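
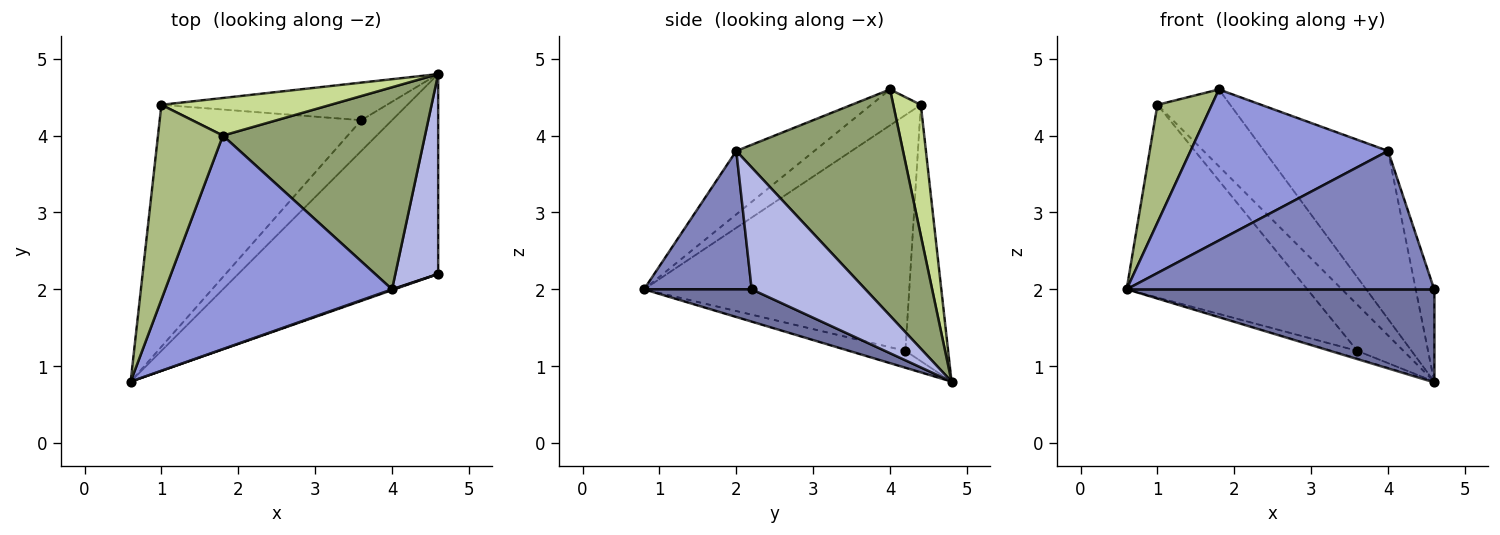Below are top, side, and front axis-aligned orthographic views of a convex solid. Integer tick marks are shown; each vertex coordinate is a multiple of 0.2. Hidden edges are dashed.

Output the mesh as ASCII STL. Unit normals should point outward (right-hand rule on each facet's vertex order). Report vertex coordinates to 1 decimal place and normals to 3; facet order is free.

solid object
 facet normal 0.145 -0.415 -0.898
  outer loop
   vertex 4.6 4.8 0.8
   vertex 4.6 2.2 2.0
   vertex 0.6 0.8 2.0
  endloop
 endfacet
 facet normal 0.330 -0.944 0.005
  outer loop
   vertex 4.0 2.0 3.8
   vertex 0.6 0.8 2.0
   vertex 4.6 2.2 2.0
  endloop
 endfacet
 facet normal -0.223 -0.563 0.796
  outer loop
   vertex 4.0 2.0 3.8
   vertex 1.8 4.0 4.6
   vertex 0.6 0.8 2.0
  endloop
 endfacet
 facet normal 0.933 0.151 0.328
  outer loop
   vertex 4.0 2.0 3.8
   vertex 4.6 2.2 2.0
   vertex 4.6 4.8 0.8
  endloop
 endfacet
 facet normal 0.652 0.485 0.583
  outer loop
   vertex 4.0 2.0 3.8
   vertex 4.6 4.8 0.8
   vertex 1.8 4.0 4.6
  endloop
 endfacet
 facet normal -0.427 -0.468 0.773
  outer loop
   vertex 1.0 4.4 4.4
   vertex 0.6 0.8 2.0
   vertex 1.8 4.0 4.6
  endloop
 endfacet
 facet normal 0.321 0.851 0.416
  outer loop
   vertex 1.0 4.4 4.4
   vertex 1.8 4.0 4.6
   vertex 4.6 4.8 0.8
  endloop
 endfacet
 facet normal -0.471 0.214 -0.856
  outer loop
   vertex 3.6 4.2 1.2
   vertex 4.6 4.8 0.8
   vertex 0.6 0.8 2.0
  endloop
 endfacet
 facet normal -0.675 0.460 -0.577
  outer loop
   vertex 3.6 4.2 1.2
   vertex 0.6 0.8 2.0
   vertex 1.0 4.4 4.4
  endloop
 endfacet
 facet normal -0.583 0.630 -0.513
  outer loop
   vertex 3.6 4.2 1.2
   vertex 1.0 4.4 4.4
   vertex 4.6 4.8 0.8
  endloop
 endfacet
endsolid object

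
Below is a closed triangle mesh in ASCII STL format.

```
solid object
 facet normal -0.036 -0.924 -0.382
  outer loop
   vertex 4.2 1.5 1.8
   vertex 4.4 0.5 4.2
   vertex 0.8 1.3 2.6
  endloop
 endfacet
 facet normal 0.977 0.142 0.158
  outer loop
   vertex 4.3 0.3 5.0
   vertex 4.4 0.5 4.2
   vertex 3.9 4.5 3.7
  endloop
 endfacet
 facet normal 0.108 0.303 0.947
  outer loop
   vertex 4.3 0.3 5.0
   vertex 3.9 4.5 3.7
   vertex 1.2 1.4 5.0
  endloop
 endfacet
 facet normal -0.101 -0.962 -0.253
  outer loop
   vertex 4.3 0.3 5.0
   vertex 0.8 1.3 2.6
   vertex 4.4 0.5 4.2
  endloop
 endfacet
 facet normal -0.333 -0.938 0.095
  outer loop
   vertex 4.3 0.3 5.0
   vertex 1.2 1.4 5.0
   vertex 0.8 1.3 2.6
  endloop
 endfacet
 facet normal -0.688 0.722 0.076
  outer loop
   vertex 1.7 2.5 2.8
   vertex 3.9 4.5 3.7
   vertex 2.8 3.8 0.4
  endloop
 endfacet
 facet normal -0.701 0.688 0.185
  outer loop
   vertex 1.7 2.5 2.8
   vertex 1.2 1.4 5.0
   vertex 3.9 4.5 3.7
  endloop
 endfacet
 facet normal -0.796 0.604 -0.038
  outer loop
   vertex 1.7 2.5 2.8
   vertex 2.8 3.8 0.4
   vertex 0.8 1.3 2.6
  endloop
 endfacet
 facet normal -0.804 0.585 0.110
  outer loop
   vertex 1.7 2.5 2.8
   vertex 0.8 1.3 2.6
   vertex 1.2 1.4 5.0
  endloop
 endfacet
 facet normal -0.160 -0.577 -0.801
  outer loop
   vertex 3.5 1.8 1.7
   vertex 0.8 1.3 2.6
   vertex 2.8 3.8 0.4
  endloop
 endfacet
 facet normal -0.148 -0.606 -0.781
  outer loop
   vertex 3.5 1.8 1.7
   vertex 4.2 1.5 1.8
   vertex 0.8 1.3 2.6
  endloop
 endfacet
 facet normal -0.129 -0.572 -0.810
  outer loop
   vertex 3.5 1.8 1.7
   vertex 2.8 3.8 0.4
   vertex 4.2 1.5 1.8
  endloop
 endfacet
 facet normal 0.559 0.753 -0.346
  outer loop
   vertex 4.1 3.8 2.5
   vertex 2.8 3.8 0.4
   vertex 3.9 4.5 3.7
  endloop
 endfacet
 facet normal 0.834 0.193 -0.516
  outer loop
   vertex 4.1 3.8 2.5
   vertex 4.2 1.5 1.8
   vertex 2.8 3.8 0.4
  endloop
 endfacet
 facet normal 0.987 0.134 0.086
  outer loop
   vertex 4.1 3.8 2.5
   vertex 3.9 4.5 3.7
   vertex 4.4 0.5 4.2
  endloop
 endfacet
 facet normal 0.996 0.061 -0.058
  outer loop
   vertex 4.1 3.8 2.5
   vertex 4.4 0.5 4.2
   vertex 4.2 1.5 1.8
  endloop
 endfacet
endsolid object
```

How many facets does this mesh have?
16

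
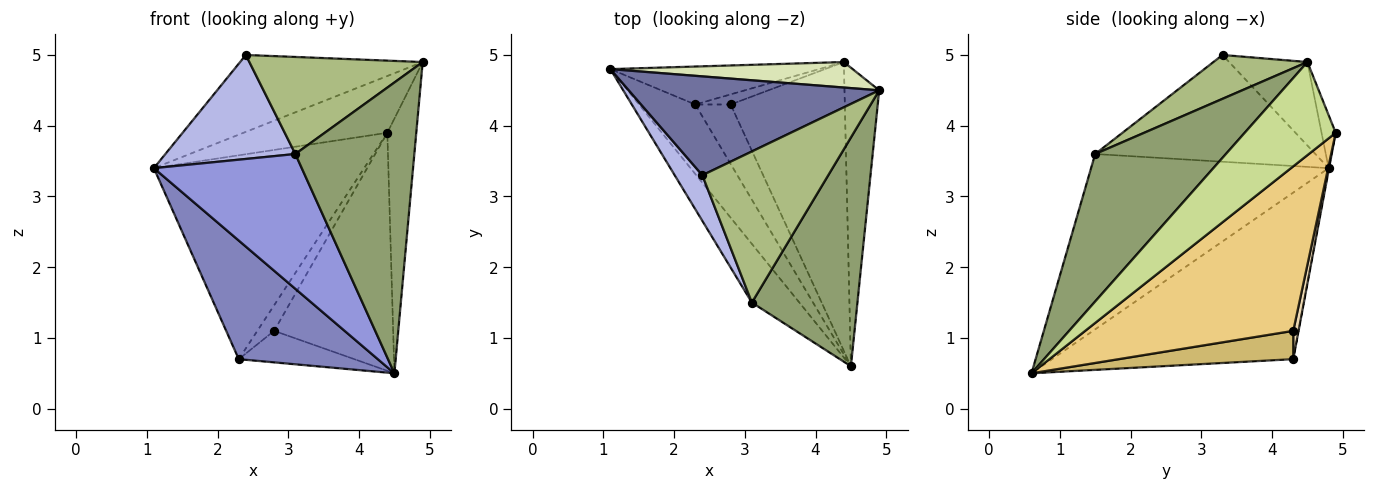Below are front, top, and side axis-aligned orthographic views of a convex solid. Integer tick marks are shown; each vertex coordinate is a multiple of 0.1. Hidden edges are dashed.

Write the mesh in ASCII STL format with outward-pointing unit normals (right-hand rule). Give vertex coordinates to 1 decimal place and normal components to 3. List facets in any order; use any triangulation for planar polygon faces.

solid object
 facet normal -0.254 0.594 0.763
  outer loop
   vertex 2.4 3.3 5.0
   vertex 4.9 4.5 4.9
   vertex 1.1 4.8 3.4
  endloop
 endfacet
 facet normal -0.832 -0.479 -0.281
  outer loop
   vertex 2.3 4.3 0.7
   vertex 4.5 0.6 0.5
   vertex 1.1 4.8 3.4
  endloop
 endfacet
 facet normal -0.827 -0.515 -0.224
  outer loop
   vertex 3.1 1.5 3.6
   vertex 1.1 4.8 3.4
   vertex 4.5 0.6 0.5
  endloop
 endfacet
 facet normal -0.840 -0.496 0.218
  outer loop
   vertex 3.1 1.5 3.6
   vertex 2.4 3.3 5.0
   vertex 1.1 4.8 3.4
  endloop
 endfacet
 facet normal 0.654 -0.595 0.468
  outer loop
   vertex 3.1 1.5 3.6
   vertex 4.5 0.6 0.5
   vertex 4.9 4.5 4.9
  endloop
 endfacet
 facet normal 0.281 -0.519 0.807
  outer loop
   vertex 3.1 1.5 3.6
   vertex 4.9 4.5 4.9
   vertex 2.4 3.3 5.0
  endloop
 endfacet
 facet normal 0.898 0.286 -0.335
  outer loop
   vertex 4.4 4.9 3.9
   vertex 4.9 4.5 4.9
   vertex 4.5 0.6 0.5
  endloop
 endfacet
 facet normal -0.089 0.909 0.408
  outer loop
   vertex 4.4 4.9 3.9
   vertex 1.1 4.8 3.4
   vertex 4.9 4.5 4.9
  endloop
 endfacet
 facet normal -0.002 0.983 -0.183
  outer loop
   vertex 4.4 4.9 3.9
   vertex 2.3 4.3 0.7
   vertex 1.1 4.8 3.4
  endloop
 endfacet
 facet normal 0.577 0.382 -0.722
  outer loop
   vertex 2.8 4.3 1.1
   vertex 4.5 0.6 0.5
   vertex 2.3 4.3 0.7
  endloop
 endfacet
 facet normal 0.744 0.425 -0.516
  outer loop
   vertex 2.8 4.3 1.1
   vertex 4.4 4.9 3.9
   vertex 4.5 0.6 0.5
  endloop
 endfacet
 facet normal 0.282 0.892 -0.352
  outer loop
   vertex 2.8 4.3 1.1
   vertex 2.3 4.3 0.7
   vertex 4.4 4.9 3.9
  endloop
 endfacet
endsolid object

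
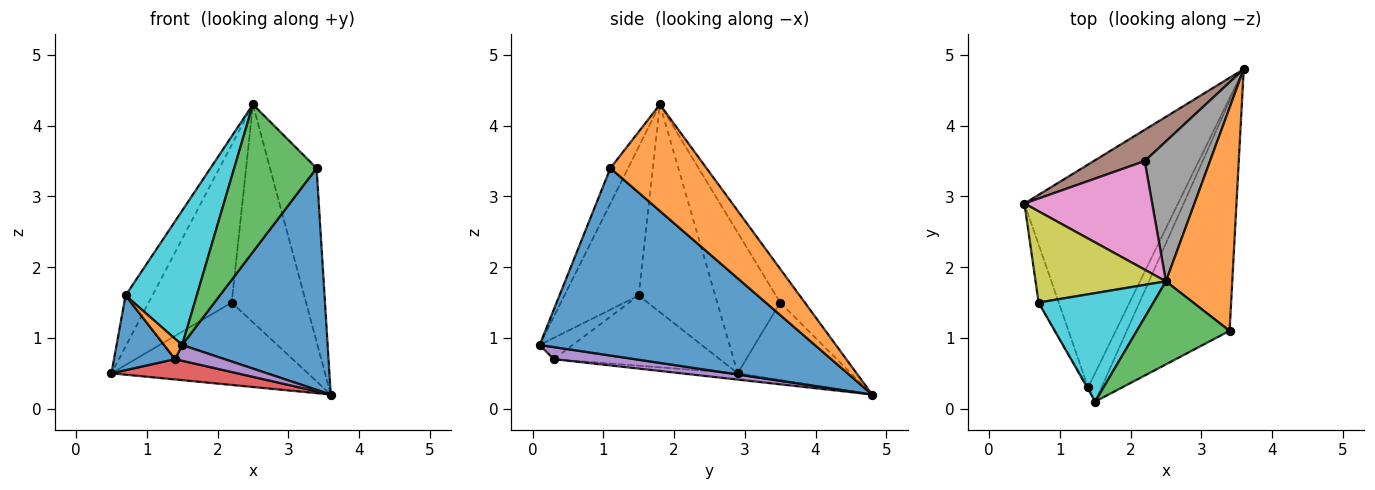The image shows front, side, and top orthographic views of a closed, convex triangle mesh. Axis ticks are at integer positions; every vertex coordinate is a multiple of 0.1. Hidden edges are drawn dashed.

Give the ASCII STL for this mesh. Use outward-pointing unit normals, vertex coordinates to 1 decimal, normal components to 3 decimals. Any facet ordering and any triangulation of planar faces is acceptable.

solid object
 facet normal 0.795 -0.420 -0.436
  outer loop
   vertex 3.4 1.1 3.4
   vertex 1.5 0.1 0.9
   vertex 3.6 4.8 0.2
  endloop
 endfacet
 facet normal 0.785 0.380 0.489
  outer loop
   vertex 3.4 1.1 3.4
   vertex 3.6 4.8 0.2
   vertex 2.5 1.8 4.3
  endloop
 endfacet
 facet normal -0.184 -0.856 0.482
  outer loop
   vertex 3.4 1.1 3.4
   vertex 2.5 1.8 4.3
   vertex 1.5 0.1 0.9
  endloop
 endfacet
 facet normal -0.041 -0.091 -0.995
  outer loop
   vertex 1.4 0.3 0.7
   vertex 0.5 2.9 0.5
   vertex 3.6 4.8 0.2
  endloop
 endfacet
 facet normal 0.619 -0.379 -0.688
  outer loop
   vertex 1.4 0.3 0.7
   vertex 3.6 4.8 0.2
   vertex 1.5 0.1 0.9
  endloop
 endfacet
 facet normal -0.474 0.823 0.312
  outer loop
   vertex 2.2 3.5 1.5
   vertex 3.6 4.8 0.2
   vertex 0.5 2.9 0.5
  endloop
 endfacet
 facet normal -0.530 0.699 0.481
  outer loop
   vertex 2.2 3.5 1.5
   vertex 0.5 2.9 0.5
   vertex 2.5 1.8 4.3
  endloop
 endfacet
 facet normal -0.269 0.810 0.521
  outer loop
   vertex 2.2 3.5 1.5
   vertex 2.5 1.8 4.3
   vertex 3.6 4.8 0.2
  endloop
 endfacet
 facet normal -0.812 0.284 0.510
  outer loop
   vertex 0.7 1.5 1.6
   vertex 2.5 1.8 4.3
   vertex 0.5 2.9 0.5
  endloop
 endfacet
 facet normal -0.631 -0.604 0.487
  outer loop
   vertex 0.7 1.5 1.6
   vertex 1.5 0.1 0.9
   vertex 2.5 1.8 4.3
  endloop
 endfacet
 facet normal -0.906 -0.334 -0.260
  outer loop
   vertex 0.7 1.5 1.6
   vertex 0.5 2.9 0.5
   vertex 1.4 0.3 0.7
  endloop
 endfacet
 facet normal -0.876 -0.480 -0.042
  outer loop
   vertex 0.7 1.5 1.6
   vertex 1.4 0.3 0.7
   vertex 1.5 0.1 0.9
  endloop
 endfacet
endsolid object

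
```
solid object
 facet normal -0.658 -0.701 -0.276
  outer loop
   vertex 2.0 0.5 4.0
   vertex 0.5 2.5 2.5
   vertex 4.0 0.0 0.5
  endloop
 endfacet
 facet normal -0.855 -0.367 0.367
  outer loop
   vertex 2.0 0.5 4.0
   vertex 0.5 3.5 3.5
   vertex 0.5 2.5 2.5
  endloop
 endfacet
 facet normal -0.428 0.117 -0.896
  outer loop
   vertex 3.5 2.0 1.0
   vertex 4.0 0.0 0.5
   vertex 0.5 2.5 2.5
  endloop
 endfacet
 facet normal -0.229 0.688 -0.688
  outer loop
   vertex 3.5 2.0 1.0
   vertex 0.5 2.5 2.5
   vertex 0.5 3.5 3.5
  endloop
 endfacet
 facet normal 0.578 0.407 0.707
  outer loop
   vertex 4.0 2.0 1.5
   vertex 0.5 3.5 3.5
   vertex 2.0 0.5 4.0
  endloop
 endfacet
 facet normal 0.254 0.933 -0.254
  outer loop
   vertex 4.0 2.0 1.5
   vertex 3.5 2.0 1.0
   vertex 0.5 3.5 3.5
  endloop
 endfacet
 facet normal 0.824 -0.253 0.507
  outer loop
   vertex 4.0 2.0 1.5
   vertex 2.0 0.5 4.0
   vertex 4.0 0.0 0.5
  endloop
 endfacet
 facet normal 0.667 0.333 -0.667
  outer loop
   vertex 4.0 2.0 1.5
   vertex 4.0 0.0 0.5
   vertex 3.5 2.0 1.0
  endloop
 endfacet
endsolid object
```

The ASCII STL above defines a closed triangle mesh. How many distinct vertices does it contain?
6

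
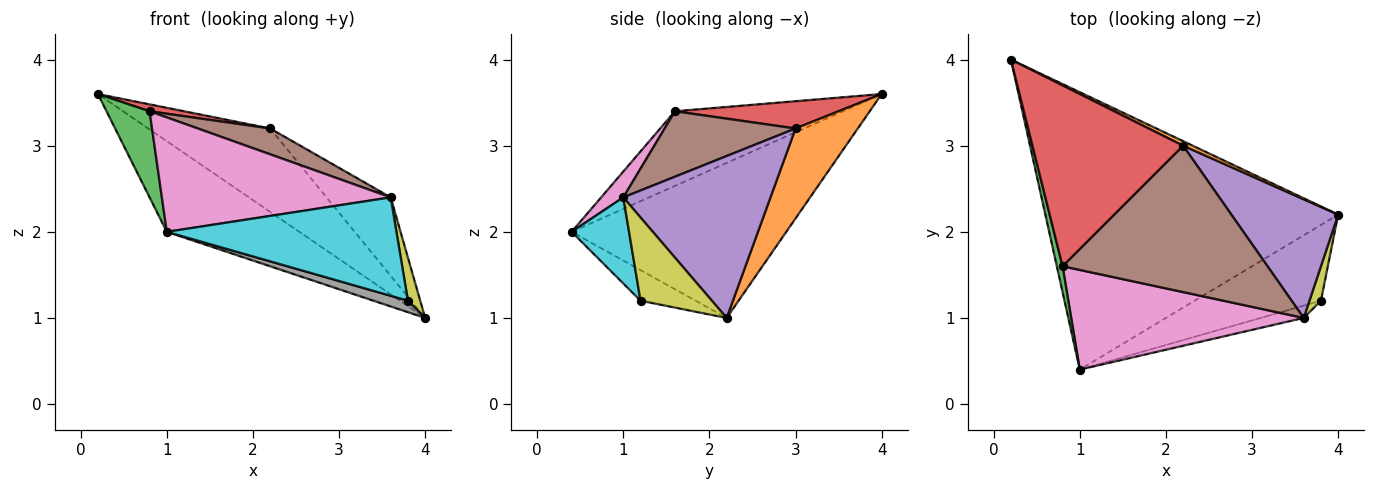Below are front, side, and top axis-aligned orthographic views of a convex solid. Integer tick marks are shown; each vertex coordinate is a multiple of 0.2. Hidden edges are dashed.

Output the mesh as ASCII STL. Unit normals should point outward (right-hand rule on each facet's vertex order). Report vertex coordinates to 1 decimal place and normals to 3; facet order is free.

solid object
 facet normal -0.450 0.277 -0.849
  outer loop
   vertex 1.0 0.4 2.0
   vertex 0.2 4.0 3.6
   vertex 4.0 2.2 1.0
  endloop
 endfacet
 facet normal 0.454 0.889 0.048
  outer loop
   vertex 2.2 3.0 3.2
   vertex 4.0 2.2 1.0
   vertex 0.2 4.0 3.6
  endloop
 endfacet
 facet normal -0.966 -0.248 0.074
  outer loop
   vertex 0.8 1.6 3.4
   vertex 0.2 4.0 3.6
   vertex 1.0 0.4 2.0
  endloop
 endfacet
 facet normal 0.178 -0.037 0.983
  outer loop
   vertex 0.8 1.6 3.4
   vertex 2.2 3.0 3.2
   vertex 0.2 4.0 3.6
  endloop
 endfacet
 facet normal 0.784 0.342 0.517
  outer loop
   vertex 3.6 1.0 2.4
   vertex 4.0 2.2 1.0
   vertex 2.2 3.0 3.2
  endloop
 endfacet
 facet normal 0.300 -0.166 0.939
  outer loop
   vertex 3.6 1.0 2.4
   vertex 2.2 3.0 3.2
   vertex 0.8 1.6 3.4
  endloop
 endfacet
 facet normal 0.073 -0.752 0.655
  outer loop
   vertex 3.6 1.0 2.4
   vertex 0.8 1.6 3.4
   vertex 1.0 0.4 2.0
  endloop
 endfacet
 facet normal -0.233 -0.146 -0.961
  outer loop
   vertex 3.8 1.2 1.2
   vertex 1.0 0.4 2.0
   vertex 4.0 2.2 1.0
  endloop
 endfacet
 facet normal 0.976 -0.168 0.135
  outer loop
   vertex 3.8 1.2 1.2
   vertex 4.0 2.2 1.0
   vertex 3.6 1.0 2.4
  endloop
 endfacet
 facet normal 0.241 -0.963 -0.120
  outer loop
   vertex 3.8 1.2 1.2
   vertex 3.6 1.0 2.4
   vertex 1.0 0.4 2.0
  endloop
 endfacet
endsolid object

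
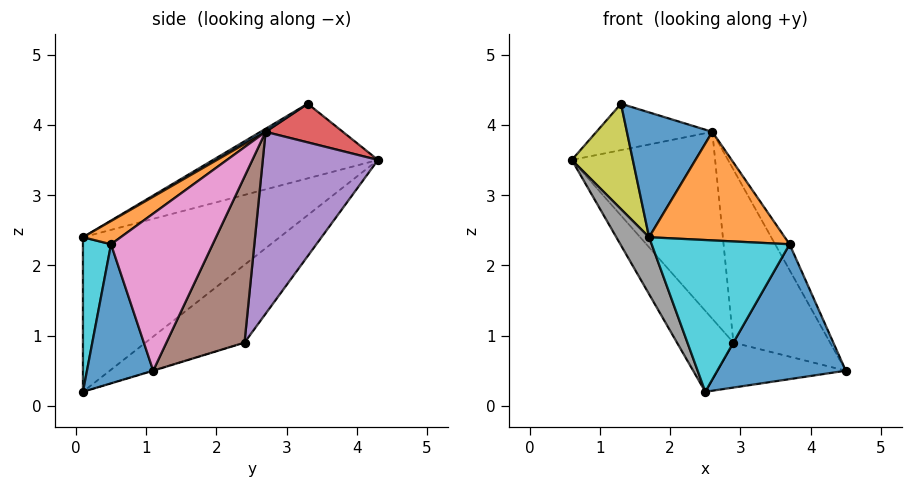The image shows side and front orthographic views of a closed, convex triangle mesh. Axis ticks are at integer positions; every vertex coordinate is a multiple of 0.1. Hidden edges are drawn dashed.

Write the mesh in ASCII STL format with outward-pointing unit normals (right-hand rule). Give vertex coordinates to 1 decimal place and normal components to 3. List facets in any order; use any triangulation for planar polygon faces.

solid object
 facet normal 0.456 -0.885 -0.092
  outer loop
   vertex 3.7 0.5 2.3
   vertex 2.5 0.1 0.2
   vertex 4.5 1.1 0.5
  endloop
 endfacet
 facet normal -0.576 0.328 -0.749
  outer loop
   vertex 2.9 2.4 0.9
   vertex 2.5 0.1 0.2
   vertex 0.6 4.3 3.5
  endloop
 endfacet
 facet normal -0.002 0.292 -0.957
  outer loop
   vertex 2.9 2.4 0.9
   vertex 4.5 1.1 0.5
   vertex 2.5 0.1 0.2
  endloop
 endfacet
 facet normal 0.485 0.728 0.485
  outer loop
   vertex 2.6 2.7 3.9
   vertex 0.6 4.3 3.5
   vertex 1.3 3.3 4.3
  endloop
 endfacet
 facet normal 0.626 0.779 -0.015
  outer loop
   vertex 2.6 2.7 3.9
   vertex 2.9 2.4 0.9
   vertex 0.6 4.3 3.5
  endloop
 endfacet
 facet normal 0.628 0.778 -0.015
  outer loop
   vertex 2.6 2.7 3.9
   vertex 4.5 1.1 0.5
   vertex 2.9 2.4 0.9
  endloop
 endfacet
 facet normal 0.890 0.127 0.438
  outer loop
   vertex 2.6 2.7 3.9
   vertex 3.7 0.5 2.3
   vertex 4.5 1.1 0.5
  endloop
 endfacet
 facet normal -0.928 -0.155 -0.338
  outer loop
   vertex 1.7 0.1 2.4
   vertex 0.6 4.3 3.5
   vertex 2.5 0.1 0.2
  endloop
 endfacet
 facet normal -0.875 -0.324 0.361
  outer loop
   vertex 1.7 0.1 2.4
   vertex 1.3 3.3 4.3
   vertex 0.6 4.3 3.5
  endloop
 endfacet
 facet normal 0.199 -0.977 0.072
  outer loop
   vertex 1.7 0.1 2.4
   vertex 2.5 0.1 0.2
   vertex 3.7 0.5 2.3
  endloop
 endfacet
 facet normal 0.031 -0.507 0.861
  outer loop
   vertex 1.7 0.1 2.4
   vertex 2.6 2.7 3.9
   vertex 1.3 3.3 4.3
  endloop
 endfacet
 facet normal 0.148 -0.532 0.834
  outer loop
   vertex 1.7 0.1 2.4
   vertex 3.7 0.5 2.3
   vertex 2.6 2.7 3.9
  endloop
 endfacet
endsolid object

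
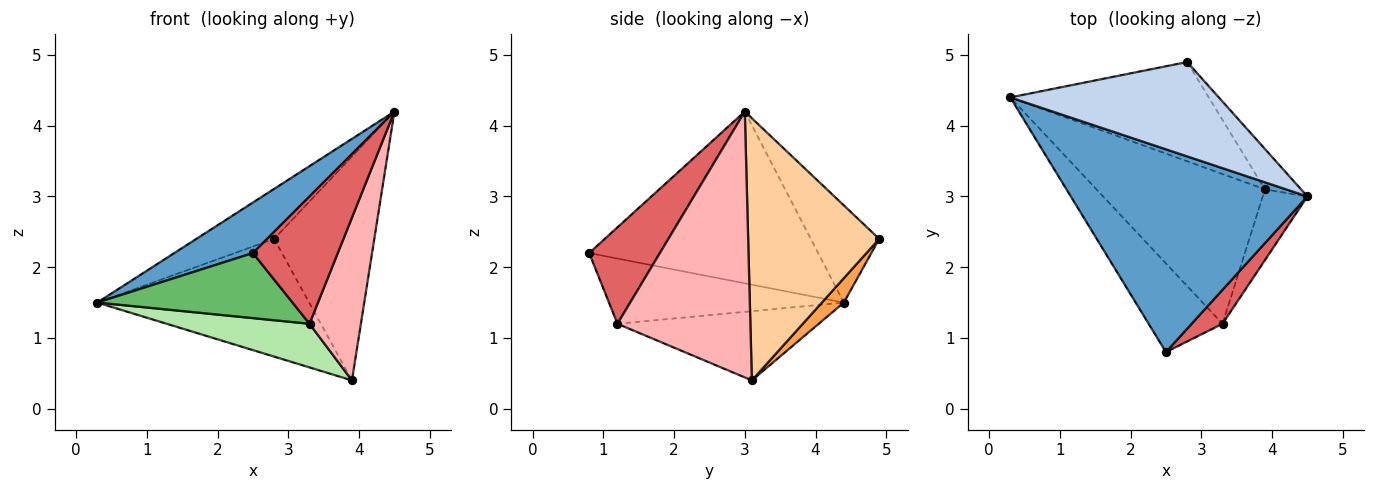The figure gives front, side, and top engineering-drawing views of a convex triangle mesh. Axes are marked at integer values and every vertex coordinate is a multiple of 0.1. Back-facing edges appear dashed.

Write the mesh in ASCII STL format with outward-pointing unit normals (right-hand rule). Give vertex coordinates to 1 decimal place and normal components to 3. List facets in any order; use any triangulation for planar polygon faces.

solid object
 facet normal -0.576 -0.198 0.793
  outer loop
   vertex 2.5 0.8 2.2
   vertex 4.5 3.0 4.2
   vertex 0.3 4.4 1.5
  endloop
 endfacet
 facet normal -0.381 0.433 0.817
  outer loop
   vertex 2.8 4.9 2.4
   vertex 0.3 4.4 1.5
   vertex 4.5 3.0 4.2
  endloop
 endfacet
 facet normal 0.079 0.762 -0.643
  outer loop
   vertex 2.8 4.9 2.4
   vertex 3.9 3.1 0.4
   vertex 0.3 4.4 1.5
  endloop
 endfacet
 facet normal 0.790 0.604 -0.109
  outer loop
   vertex 2.8 4.9 2.4
   vertex 4.5 3.0 4.2
   vertex 3.9 3.1 0.4
  endloop
 endfacet
 facet normal -0.580 -0.482 -0.657
  outer loop
   vertex 3.3 1.2 1.2
   vertex 2.5 0.8 2.2
   vertex 0.3 4.4 1.5
  endloop
 endfacet
 facet normal -0.367 -0.260 -0.893
  outer loop
   vertex 3.3 1.2 1.2
   vertex 0.3 4.4 1.5
   vertex 3.9 3.1 0.4
  endloop
 endfacet
 facet normal 0.627 -0.753 0.201
  outer loop
   vertex 3.3 1.2 1.2
   vertex 4.5 3.0 4.2
   vertex 2.5 0.8 2.2
  endloop
 endfacet
 facet normal 0.921 -0.356 -0.155
  outer loop
   vertex 3.3 1.2 1.2
   vertex 3.9 3.1 0.4
   vertex 4.5 3.0 4.2
  endloop
 endfacet
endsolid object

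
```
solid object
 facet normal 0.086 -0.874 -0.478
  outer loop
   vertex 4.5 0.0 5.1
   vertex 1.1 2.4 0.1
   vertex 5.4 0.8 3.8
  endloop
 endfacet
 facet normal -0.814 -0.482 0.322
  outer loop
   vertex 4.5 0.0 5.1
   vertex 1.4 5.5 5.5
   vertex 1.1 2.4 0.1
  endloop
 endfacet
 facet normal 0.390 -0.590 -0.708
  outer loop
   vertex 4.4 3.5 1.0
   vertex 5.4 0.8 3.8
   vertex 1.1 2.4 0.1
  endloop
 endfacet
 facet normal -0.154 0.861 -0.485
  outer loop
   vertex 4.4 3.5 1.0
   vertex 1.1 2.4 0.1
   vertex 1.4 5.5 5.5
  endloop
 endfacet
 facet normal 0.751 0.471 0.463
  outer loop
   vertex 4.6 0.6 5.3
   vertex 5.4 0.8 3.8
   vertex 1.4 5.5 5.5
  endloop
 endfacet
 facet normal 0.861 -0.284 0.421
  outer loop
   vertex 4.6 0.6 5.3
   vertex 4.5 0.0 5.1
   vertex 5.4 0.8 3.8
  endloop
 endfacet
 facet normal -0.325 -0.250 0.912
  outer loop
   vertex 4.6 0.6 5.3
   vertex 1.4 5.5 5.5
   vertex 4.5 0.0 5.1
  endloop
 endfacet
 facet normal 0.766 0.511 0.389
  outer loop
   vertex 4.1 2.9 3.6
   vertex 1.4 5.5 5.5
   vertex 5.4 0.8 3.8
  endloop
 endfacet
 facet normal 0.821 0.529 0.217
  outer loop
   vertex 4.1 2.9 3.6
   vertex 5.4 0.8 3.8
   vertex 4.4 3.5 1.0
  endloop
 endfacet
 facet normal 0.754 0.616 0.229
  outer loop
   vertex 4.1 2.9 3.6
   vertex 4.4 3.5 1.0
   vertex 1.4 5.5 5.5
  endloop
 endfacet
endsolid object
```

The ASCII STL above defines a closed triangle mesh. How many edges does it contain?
15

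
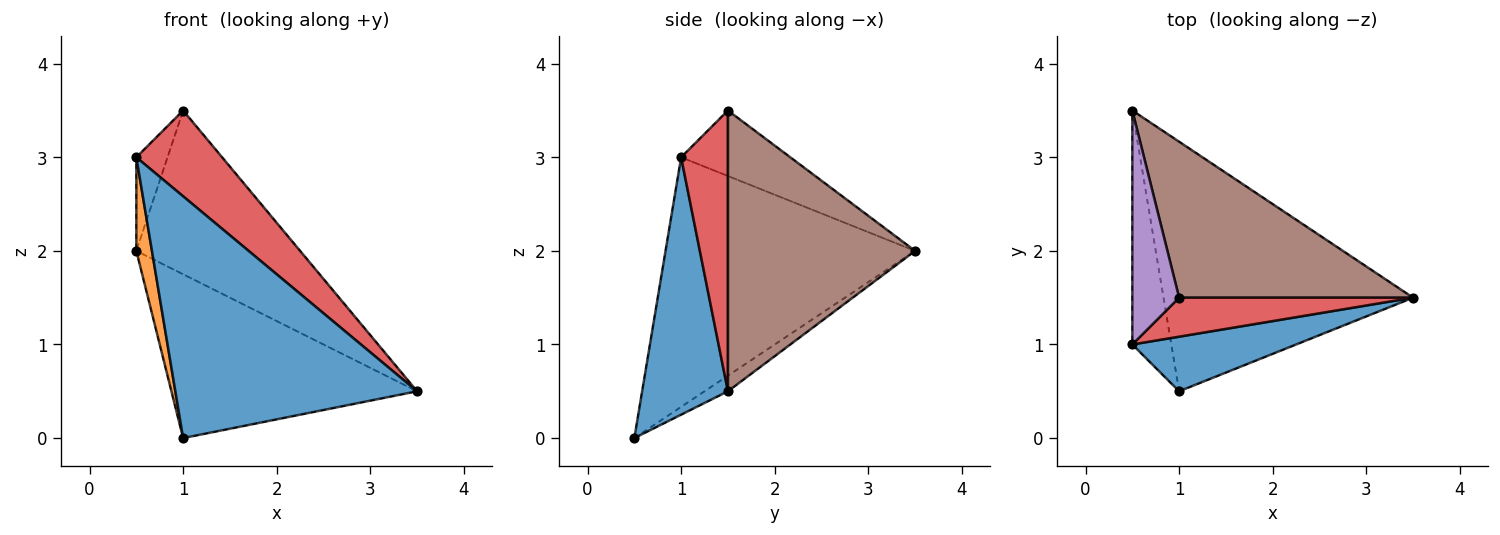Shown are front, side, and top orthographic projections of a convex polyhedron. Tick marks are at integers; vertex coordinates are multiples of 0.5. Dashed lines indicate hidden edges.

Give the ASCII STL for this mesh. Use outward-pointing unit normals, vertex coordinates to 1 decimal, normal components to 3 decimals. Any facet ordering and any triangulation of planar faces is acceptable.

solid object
 facet normal 0.327 -0.922 0.208
  outer loop
   vertex 1.0 0.5 0.0
   vertex 3.5 1.5 0.5
   vertex 0.5 1.0 3.0
  endloop
 endfacet
 facet normal -0.986 -0.062 -0.154
  outer loop
   vertex 1.0 0.5 0.0
   vertex 0.5 1.0 3.0
   vertex 0.5 3.5 2.0
  endloop
 endfacet
 facet normal -0.052 0.548 -0.835
  outer loop
   vertex 1.0 0.5 0.0
   vertex 0.5 3.5 2.0
   vertex 3.5 1.5 0.5
  endloop
 endfacet
 facet normal 0.445 -0.815 0.371
  outer loop
   vertex 1.0 1.5 3.5
   vertex 0.5 1.0 3.0
   vertex 3.5 1.5 0.5
  endloop
 endfacet
 facet normal -0.793 0.226 0.566
  outer loop
   vertex 1.0 1.5 3.5
   vertex 0.5 3.5 2.0
   vertex 0.5 1.0 3.0
  endloop
 endfacet
 facet normal 0.638 0.558 0.531
  outer loop
   vertex 1.0 1.5 3.5
   vertex 3.5 1.5 0.5
   vertex 0.5 3.5 2.0
  endloop
 endfacet
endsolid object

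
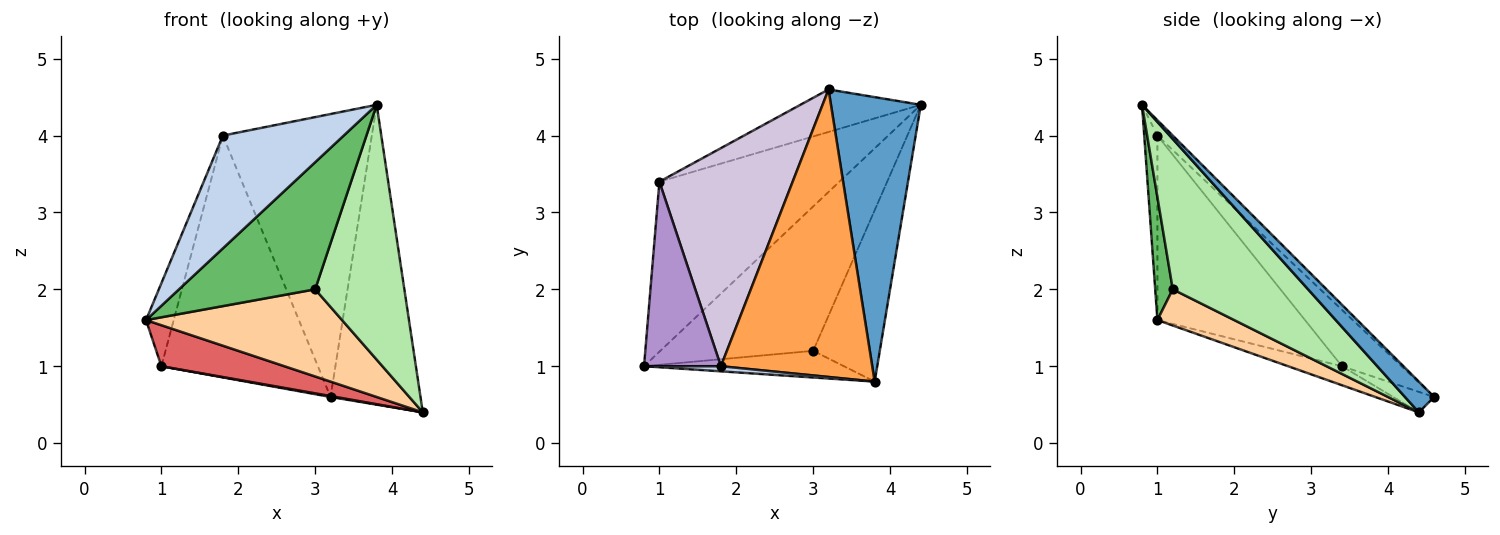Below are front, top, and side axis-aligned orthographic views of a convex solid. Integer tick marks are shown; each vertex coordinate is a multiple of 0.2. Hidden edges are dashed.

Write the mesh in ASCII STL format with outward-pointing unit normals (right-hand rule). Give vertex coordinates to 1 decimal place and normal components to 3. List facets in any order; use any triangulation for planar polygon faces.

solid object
 facet normal 0.229 0.706 0.670
  outer loop
   vertex 3.2 4.6 0.6
   vertex 3.8 0.8 4.4
   vertex 4.4 4.4 0.4
  endloop
 endfacet
 facet normal -0.108 -0.993 0.045
  outer loop
   vertex 1.8 1.0 4.0
   vertex 0.8 1.0 1.6
   vertex 3.8 0.8 4.4
  endloop
 endfacet
 facet normal -0.072 0.700 0.711
  outer loop
   vertex 1.8 1.0 4.0
   vertex 3.8 0.8 4.4
   vertex 3.2 4.6 0.6
  endloop
 endfacet
 facet normal 0.199 -0.506 -0.839
  outer loop
   vertex 3.0 1.2 2.0
   vertex 0.8 1.0 1.6
   vertex 4.4 4.4 0.4
  endloop
 endfacet
 facet normal 0.125 -0.971 -0.204
  outer loop
   vertex 3.0 1.2 2.0
   vertex 3.8 0.8 4.4
   vertex 0.8 1.0 1.6
  endloop
 endfacet
 facet normal 0.783 -0.516 -0.347
  outer loop
   vertex 3.0 1.2 2.0
   vertex 4.4 4.4 0.4
   vertex 3.8 0.8 4.4
  endloop
 endfacet
 facet normal -0.102 -0.233 -0.967
  outer loop
   vertex 1.0 3.4 1.0
   vertex 4.4 4.4 0.4
   vertex 0.8 1.0 1.6
  endloop
 endfacet
 facet normal -0.168 -0.021 -0.986
  outer loop
   vertex 1.0 3.4 1.0
   vertex 3.2 4.6 0.6
   vertex 4.4 4.4 0.4
  endloop
 endfacet
 facet normal -0.910 0.171 0.379
  outer loop
   vertex 1.0 3.4 1.0
   vertex 0.8 1.0 1.6
   vertex 1.8 1.0 4.0
  endloop
 endfacet
 facet normal -0.273 0.715 0.644
  outer loop
   vertex 1.0 3.4 1.0
   vertex 1.8 1.0 4.0
   vertex 3.2 4.6 0.6
  endloop
 endfacet
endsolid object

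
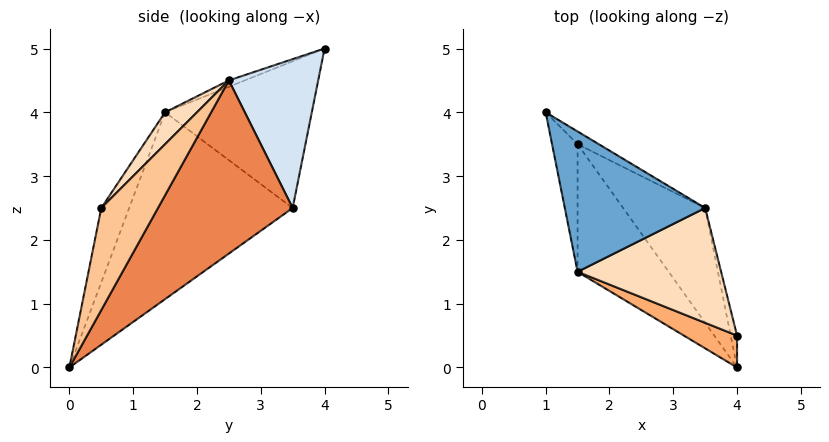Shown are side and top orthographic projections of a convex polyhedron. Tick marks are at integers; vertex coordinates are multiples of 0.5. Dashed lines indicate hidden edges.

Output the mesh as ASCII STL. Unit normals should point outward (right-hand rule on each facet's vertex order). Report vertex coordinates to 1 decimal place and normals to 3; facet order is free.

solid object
 facet normal -0.042 -0.378 0.925
  outer loop
   vertex 3.5 2.5 4.5
   vertex 1.0 4.0 5.0
   vertex 1.5 1.5 4.0
  endloop
 endfacet
 facet normal -0.977 -0.127 -0.170
  outer loop
   vertex 1.5 3.5 2.5
   vertex 1.5 1.5 4.0
   vertex 1.0 4.0 5.0
  endloop
 endfacet
 facet normal -0.854 -0.312 -0.416
  outer loop
   vertex 1.5 3.5 2.5
   vertex 4.0 0.0 0.0
   vertex 1.5 1.5 4.0
  endloop
 endfacet
 facet normal 0.503 0.862 -0.072
  outer loop
   vertex 1.5 3.5 2.5
   vertex 1.0 4.0 5.0
   vertex 3.5 2.5 4.5
  endloop
 endfacet
 facet normal 0.655 0.689 -0.310
  outer loop
   vertex 1.5 3.5 2.5
   vertex 3.5 2.5 4.5
   vertex 4.0 0.0 0.0
  endloop
 endfacet
 facet normal -0.265 -0.946 0.189
  outer loop
   vertex 4.0 0.5 2.5
   vertex 1.5 1.5 4.0
   vertex 4.0 0.0 0.0
  endloop
 endfacet
 facet normal 0.953 0.298 -0.060
  outer loop
   vertex 4.0 0.5 2.5
   vertex 4.0 0.0 0.0
   vertex 3.5 2.5 4.5
  endloop
 endfacet
 facet normal 0.159 -0.678 0.718
  outer loop
   vertex 4.0 0.5 2.5
   vertex 3.5 2.5 4.5
   vertex 1.5 1.5 4.0
  endloop
 endfacet
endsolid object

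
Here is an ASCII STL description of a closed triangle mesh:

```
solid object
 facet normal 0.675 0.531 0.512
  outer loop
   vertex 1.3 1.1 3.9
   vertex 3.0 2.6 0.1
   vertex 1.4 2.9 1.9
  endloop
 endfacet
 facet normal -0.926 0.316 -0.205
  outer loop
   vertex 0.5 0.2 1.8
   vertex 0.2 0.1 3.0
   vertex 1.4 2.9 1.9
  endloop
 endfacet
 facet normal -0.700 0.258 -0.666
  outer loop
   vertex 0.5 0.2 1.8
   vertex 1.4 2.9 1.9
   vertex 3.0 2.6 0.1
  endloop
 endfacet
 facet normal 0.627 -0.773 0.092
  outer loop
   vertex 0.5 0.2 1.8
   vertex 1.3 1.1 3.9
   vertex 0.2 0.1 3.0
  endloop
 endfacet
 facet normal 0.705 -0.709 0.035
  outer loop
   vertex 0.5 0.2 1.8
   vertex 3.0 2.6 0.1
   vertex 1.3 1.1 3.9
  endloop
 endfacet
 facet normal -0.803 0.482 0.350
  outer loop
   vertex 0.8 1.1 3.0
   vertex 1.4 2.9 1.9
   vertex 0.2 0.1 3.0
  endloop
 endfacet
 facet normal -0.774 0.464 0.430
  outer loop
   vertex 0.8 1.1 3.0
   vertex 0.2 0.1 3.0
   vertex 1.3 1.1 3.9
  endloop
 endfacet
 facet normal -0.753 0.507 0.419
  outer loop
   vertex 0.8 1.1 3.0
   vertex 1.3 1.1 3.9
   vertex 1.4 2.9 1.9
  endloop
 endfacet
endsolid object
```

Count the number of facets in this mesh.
8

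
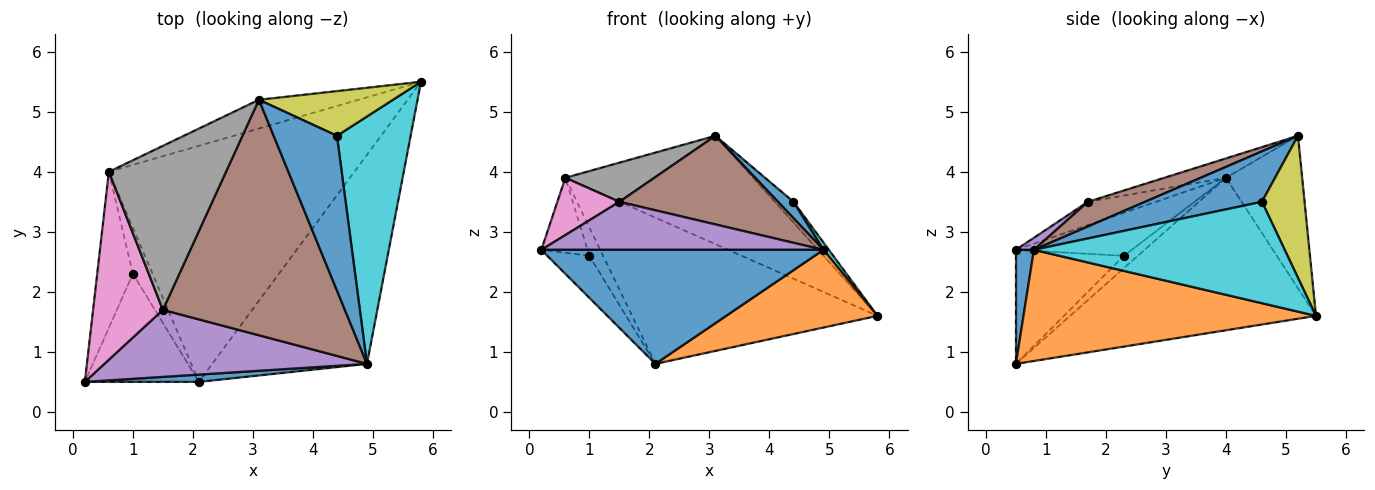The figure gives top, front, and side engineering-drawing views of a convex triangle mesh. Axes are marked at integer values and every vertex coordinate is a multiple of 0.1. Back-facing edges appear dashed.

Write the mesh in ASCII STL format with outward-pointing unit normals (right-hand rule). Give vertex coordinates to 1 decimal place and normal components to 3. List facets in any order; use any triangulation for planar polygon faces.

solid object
 facet normal 0.064 -0.996 0.064
  outer loop
   vertex 4.9 0.8 2.7
   vertex 0.2 0.5 2.7
   vertex 2.1 0.5 0.8
  endloop
 endfacet
 facet normal 0.559 -0.289 -0.778
  outer loop
   vertex 4.9 0.8 2.7
   vertex 2.1 0.5 0.8
   vertex 5.8 5.5 1.6
  endloop
 endfacet
 facet normal -0.365 0.900 -0.239
  outer loop
   vertex 0.6 4.0 3.9
   vertex 3.1 5.2 4.6
   vertex 5.8 5.5 1.6
  endloop
 endfacet
 facet normal -0.467 0.466 -0.752
  outer loop
   vertex 0.6 4.0 3.9
   vertex 5.8 5.5 1.6
   vertex 2.1 0.5 0.8
  endloop
 endfacet
 facet normal 0.037 -0.582 0.812
  outer loop
   vertex 1.5 1.7 3.5
   vertex 0.2 0.5 2.7
   vertex 4.9 0.8 2.7
  endloop
 endfacet
 facet normal 0.126 -0.349 0.928
  outer loop
   vertex 1.5 1.7 3.5
   vertex 4.9 0.8 2.7
   vertex 3.1 5.2 4.6
  endloop
 endfacet
 facet normal -0.304 -0.278 0.911
  outer loop
   vertex 1.5 1.7 3.5
   vertex 0.6 4.0 3.9
   vertex 0.2 0.5 2.7
  endloop
 endfacet
 facet normal -0.159 -0.229 0.960
  outer loop
   vertex 1.5 1.7 3.5
   vertex 3.1 5.2 4.6
   vertex 0.6 4.0 3.9
  endloop
 endfacet
 facet normal 0.693 0.303 0.654
  outer loop
   vertex 4.4 4.6 3.5
   vertex 5.8 5.5 1.6
   vertex 3.1 5.2 4.6
  endloop
 endfacet
 facet normal 0.809 -0.017 0.588
  outer loop
   vertex 4.4 4.6 3.5
   vertex 4.9 0.8 2.7
   vertex 5.8 5.5 1.6
  endloop
 endfacet
 facet normal 0.621 -0.082 0.779
  outer loop
   vertex 4.4 4.6 3.5
   vertex 3.1 5.2 4.6
   vertex 4.9 0.8 2.7
  endloop
 endfacet
 facet normal -0.682 0.265 -0.682
  outer loop
   vertex 1.0 2.3 2.6
   vertex 2.1 0.5 0.8
   vertex 0.2 0.5 2.7
  endloop
 endfacet
 facet normal -0.736 0.293 -0.610
  outer loop
   vertex 1.0 2.3 2.6
   vertex 0.2 0.5 2.7
   vertex 0.6 4.0 3.9
  endloop
 endfacet
 facet normal -0.470 0.464 -0.751
  outer loop
   vertex 1.0 2.3 2.6
   vertex 0.6 4.0 3.9
   vertex 2.1 0.5 0.8
  endloop
 endfacet
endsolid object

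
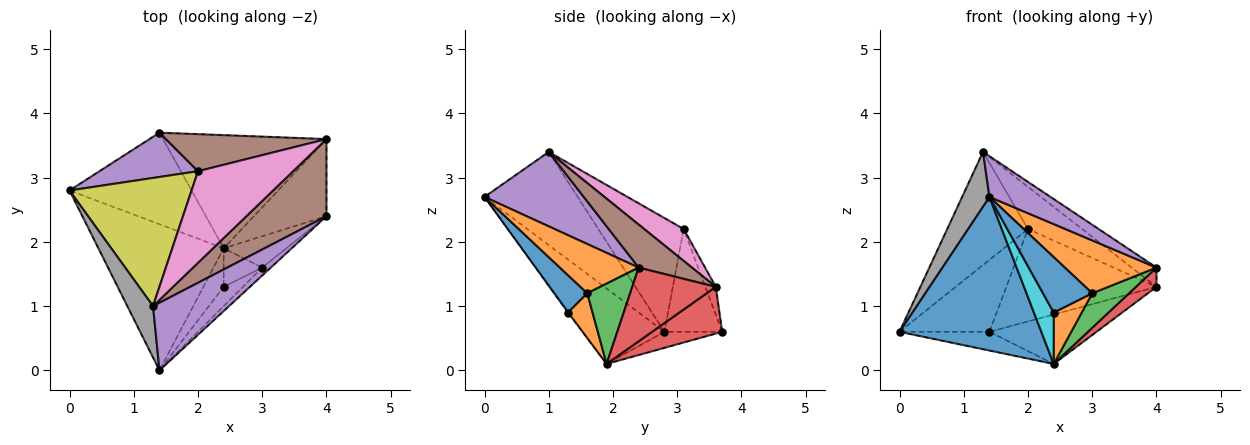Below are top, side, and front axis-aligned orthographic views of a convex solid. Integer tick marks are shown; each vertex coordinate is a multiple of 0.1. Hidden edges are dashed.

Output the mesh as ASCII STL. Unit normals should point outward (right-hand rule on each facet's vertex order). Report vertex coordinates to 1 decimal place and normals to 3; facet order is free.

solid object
 facet normal -0.384 -0.669 -0.637
  outer loop
   vertex 2.4 1.9 0.1
   vertex 1.4 0.0 2.7
   vertex 0.0 2.8 0.6
  endloop
 endfacet
 facet normal 0.648 -0.753 -0.113
  outer loop
   vertex 3.0 1.6 1.2
   vertex 4.0 2.4 1.6
   vertex 1.4 0.0 2.7
  endloop
 endfacet
 facet normal 0.653 -0.561 -0.509
  outer loop
   vertex 3.0 1.6 1.2
   vertex 2.4 1.9 0.1
   vertex 4.0 2.4 1.6
  endloop
 endfacet
 facet normal 0.702 -0.173 -0.691
  outer loop
   vertex 4.0 3.6 1.3
   vertex 4.0 2.4 1.6
   vertex 2.4 1.9 0.1
  endloop
 endfacet
 facet normal 0.643 -0.395 0.656
  outer loop
   vertex 1.3 1.0 3.4
   vertex 1.4 0.0 2.7
   vertex 4.0 2.4 1.6
  endloop
 endfacet
 facet normal 0.462 0.215 0.860
  outer loop
   vertex 1.3 1.0 3.4
   vertex 4.0 2.4 1.6
   vertex 4.0 3.6 1.3
  endloop
 endfacet
 facet normal 0.291 0.400 0.869
  outer loop
   vertex 1.3 1.0 3.4
   vertex 4.0 3.6 1.3
   vertex 2.0 3.1 2.2
  endloop
 endfacet
 facet normal -0.928 -0.272 0.256
  outer loop
   vertex 1.3 1.0 3.4
   vertex 0.0 2.8 0.6
   vertex 1.4 0.0 2.7
  endloop
 endfacet
 facet normal -0.573 0.542 0.615
  outer loop
   vertex 1.3 1.0 3.4
   vertex 2.0 3.1 2.2
   vertex 0.0 2.8 0.6
  endloop
 endfacet
 facet normal -0.040 -0.799 -0.600
  outer loop
   vertex 2.4 1.3 0.9
   vertex 1.4 0.0 2.7
   vertex 2.4 1.9 0.1
  endloop
 endfacet
 facet normal 0.537 -0.797 -0.277
  outer loop
   vertex 2.4 1.3 0.9
   vertex 3.0 1.6 1.2
   vertex 1.4 0.0 2.7
  endloop
 endfacet
 facet normal 0.573 -0.655 -0.492
  outer loop
   vertex 2.4 1.3 0.9
   vertex 2.4 1.9 0.1
   vertex 3.0 1.6 1.2
  endloop
 endfacet
 facet normal -0.128 0.199 -0.972
  outer loop
   vertex 1.4 3.7 0.6
   vertex 2.4 1.9 0.1
   vertex 0.0 2.8 0.6
  endloop
 endfacet
 facet normal 0.254 0.387 -0.886
  outer loop
   vertex 1.4 3.7 0.6
   vertex 4.0 3.6 1.3
   vertex 2.4 1.9 0.1
  endloop
 endfacet
 facet normal -0.480 0.747 0.460
  outer loop
   vertex 1.4 3.7 0.6
   vertex 0.0 2.8 0.6
   vertex 2.0 3.1 2.2
  endloop
 endfacet
 facet normal -0.064 0.926 0.371
  outer loop
   vertex 1.4 3.7 0.6
   vertex 2.0 3.1 2.2
   vertex 4.0 3.6 1.3
  endloop
 endfacet
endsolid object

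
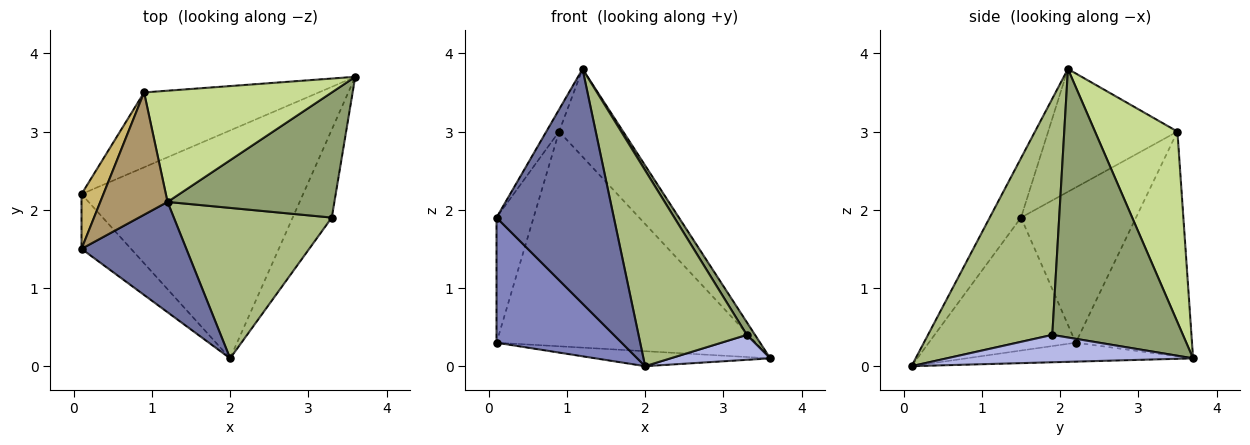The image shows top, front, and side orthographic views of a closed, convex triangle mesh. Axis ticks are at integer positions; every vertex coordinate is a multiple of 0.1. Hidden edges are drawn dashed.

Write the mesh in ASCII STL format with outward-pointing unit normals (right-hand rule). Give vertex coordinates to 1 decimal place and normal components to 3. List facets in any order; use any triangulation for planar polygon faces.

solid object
 facet normal -0.235 -0.880 0.414
  outer loop
   vertex 1.2 2.1 3.8
   vertex 0.1 1.5 1.9
   vertex 2.0 0.1 0.0
  endloop
 endfacet
 facet normal -0.732 -0.624 -0.273
  outer loop
   vertex 0.1 2.2 0.3
   vertex 2.0 0.1 0.0
   vertex 0.1 1.5 1.9
  endloop
 endfacet
 facet normal -0.085 0.065 -0.994
  outer loop
   vertex 0.1 2.2 0.3
   vertex 3.6 3.7 0.1
   vertex 2.0 0.1 0.0
  endloop
 endfacet
 facet normal 0.559 -0.226 -0.798
  outer loop
   vertex 3.3 1.9 0.4
   vertex 2.0 0.1 0.0
   vertex 3.6 3.7 0.1
  endloop
 endfacet
 facet normal 0.848 -0.054 0.527
  outer loop
   vertex 3.3 1.9 0.4
   vertex 3.6 3.7 0.1
   vertex 1.2 2.1 3.8
  endloop
 endfacet
 facet normal 0.673 -0.586 0.450
  outer loop
   vertex 3.3 1.9 0.4
   vertex 1.2 2.1 3.8
   vertex 2.0 0.1 0.0
  endloop
 endfacet
 facet normal 0.623 0.484 0.614
  outer loop
   vertex 0.9 3.5 3.0
   vertex 1.2 2.1 3.8
   vertex 3.6 3.7 0.1
  endloop
 endfacet
 facet normal -0.390 0.870 -0.303
  outer loop
   vertex 0.9 3.5 3.0
   vertex 3.6 3.7 0.1
   vertex 0.1 2.2 0.3
  endloop
 endfacet
 facet normal -0.874 0.086 0.479
  outer loop
   vertex 0.9 3.5 3.0
   vertex 0.1 1.5 1.9
   vertex 1.2 2.1 3.8
  endloop
 endfacet
 facet normal -0.943 0.304 0.133
  outer loop
   vertex 0.9 3.5 3.0
   vertex 0.1 2.2 0.3
   vertex 0.1 1.5 1.9
  endloop
 endfacet
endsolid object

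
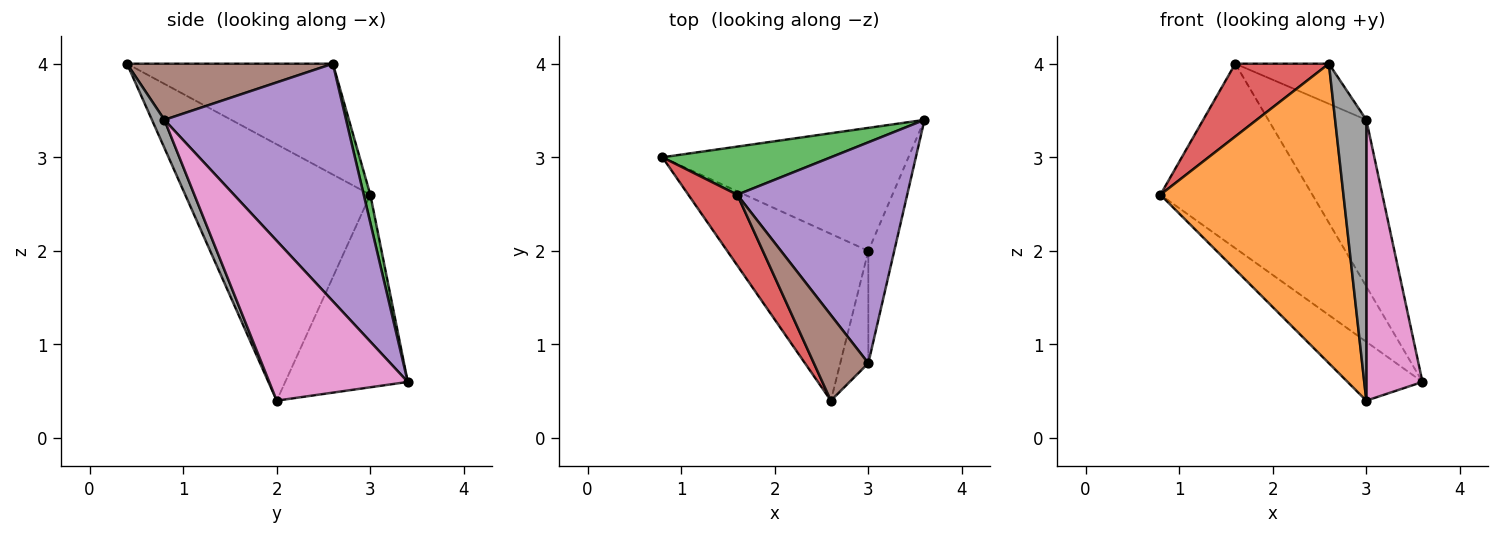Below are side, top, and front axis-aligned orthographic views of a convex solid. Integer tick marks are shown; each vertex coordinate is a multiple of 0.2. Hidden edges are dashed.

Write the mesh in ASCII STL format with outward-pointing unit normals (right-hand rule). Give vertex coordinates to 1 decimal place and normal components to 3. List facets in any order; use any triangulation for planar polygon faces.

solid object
 facet normal -0.577 0.352 -0.737
  outer loop
   vertex 3.0 2.0 0.4
   vertex 0.8 3.0 2.6
   vertex 3.6 3.4 0.6
  endloop
 endfacet
 facet normal -0.662 -0.655 -0.365
  outer loop
   vertex 3.0 2.0 0.4
   vertex 2.6 0.4 4.0
   vertex 0.8 3.0 2.6
  endloop
 endfacet
 facet normal 0.042 0.967 0.252
  outer loop
   vertex 1.6 2.6 4.0
   vertex 3.6 3.4 0.6
   vertex 0.8 3.0 2.6
  endloop
 endfacet
 facet normal -0.845 -0.384 0.373
  outer loop
   vertex 1.6 2.6 4.0
   vertex 0.8 3.0 2.6
   vertex 2.6 0.4 4.0
  endloop
 endfacet
 facet normal 0.745 0.402 0.533
  outer loop
   vertex 3.0 0.8 3.4
   vertex 3.6 3.4 0.6
   vertex 1.6 2.6 4.0
  endloop
 endfacet
 facet normal 0.682 0.310 0.662
  outer loop
   vertex 3.0 0.8 3.4
   vertex 1.6 2.6 4.0
   vertex 2.6 0.4 4.0
  endloop
 endfacet
 facet normal 0.916 -0.372 -0.149
  outer loop
   vertex 3.0 0.8 3.4
   vertex 3.0 2.0 0.4
   vertex 3.6 3.4 0.6
  endloop
 endfacet
 facet normal 0.348 -0.870 -0.348
  outer loop
   vertex 3.0 0.8 3.4
   vertex 2.6 0.4 4.0
   vertex 3.0 2.0 0.4
  endloop
 endfacet
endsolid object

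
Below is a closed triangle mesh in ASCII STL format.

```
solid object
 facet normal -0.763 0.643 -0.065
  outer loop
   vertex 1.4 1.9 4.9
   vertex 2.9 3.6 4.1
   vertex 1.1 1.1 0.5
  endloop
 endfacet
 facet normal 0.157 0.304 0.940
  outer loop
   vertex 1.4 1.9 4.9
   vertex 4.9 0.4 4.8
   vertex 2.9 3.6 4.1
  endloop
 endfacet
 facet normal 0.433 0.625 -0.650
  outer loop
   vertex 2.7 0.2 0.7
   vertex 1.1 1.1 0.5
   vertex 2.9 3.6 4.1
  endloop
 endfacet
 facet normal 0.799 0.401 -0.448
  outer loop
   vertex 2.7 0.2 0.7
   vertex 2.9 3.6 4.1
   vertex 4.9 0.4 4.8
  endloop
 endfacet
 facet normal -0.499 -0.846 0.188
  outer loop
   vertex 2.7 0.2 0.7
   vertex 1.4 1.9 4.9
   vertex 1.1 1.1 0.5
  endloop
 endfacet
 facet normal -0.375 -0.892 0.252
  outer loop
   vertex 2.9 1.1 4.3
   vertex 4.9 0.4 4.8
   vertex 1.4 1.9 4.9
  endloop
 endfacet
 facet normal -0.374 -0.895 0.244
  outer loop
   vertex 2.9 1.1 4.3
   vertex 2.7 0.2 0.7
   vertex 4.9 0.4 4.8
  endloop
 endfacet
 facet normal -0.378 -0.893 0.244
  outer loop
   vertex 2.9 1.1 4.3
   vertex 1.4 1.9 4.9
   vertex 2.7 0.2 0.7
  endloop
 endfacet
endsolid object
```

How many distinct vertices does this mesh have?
6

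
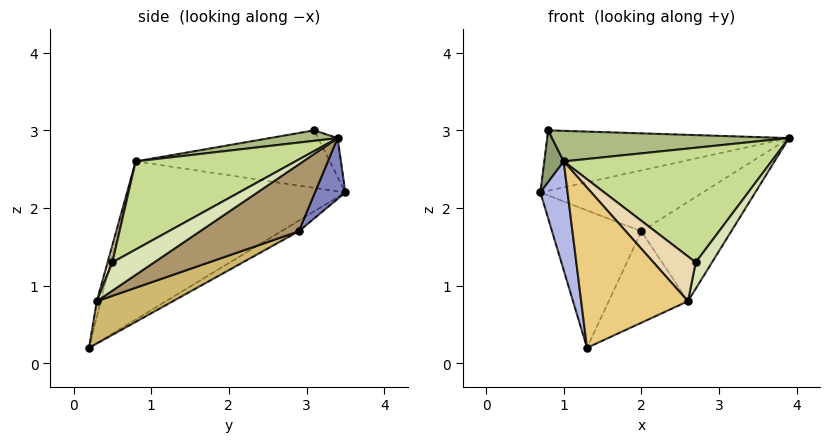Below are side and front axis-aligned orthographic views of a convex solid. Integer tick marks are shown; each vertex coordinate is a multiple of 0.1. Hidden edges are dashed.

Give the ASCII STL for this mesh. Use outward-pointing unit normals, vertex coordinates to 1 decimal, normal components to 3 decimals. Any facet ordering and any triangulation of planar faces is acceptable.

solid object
 facet normal -0.071 0.889 0.453
  outer loop
   vertex 0.8 3.1 3.0
   vertex 3.9 3.4 2.9
   vertex 0.7 3.5 2.2
  endloop
 endfacet
 facet normal 0.151 0.805 -0.574
  outer loop
   vertex 2.0 2.9 1.7
   vertex 0.7 3.5 2.2
   vertex 3.9 3.4 2.9
  endloop
 endfacet
 facet normal -0.098 0.503 -0.859
  outer loop
   vertex 2.0 2.9 1.7
   vertex 1.3 0.2 0.2
   vertex 0.7 3.5 2.2
  endloop
 endfacet
 facet normal -0.988 -0.124 -0.093
  outer loop
   vertex 1.0 0.8 2.6
   vertex 0.7 3.5 2.2
   vertex 1.3 0.2 0.2
  endloop
 endfacet
 facet normal -0.992 -0.099 0.074
  outer loop
   vertex 1.0 0.8 2.6
   vertex 0.8 3.1 3.0
   vertex 0.7 3.5 2.2
  endloop
 endfacet
 facet normal 0.048 -0.167 0.985
  outer loop
   vertex 1.0 0.8 2.6
   vertex 3.9 3.4 2.9
   vertex 0.8 3.1 3.0
  endloop
 endfacet
 facet normal 0.435 -0.566 0.700
  outer loop
   vertex 1.0 0.8 2.6
   vertex 2.7 0.5 1.3
   vertex 3.9 3.4 2.9
  endloop
 endfacet
 facet normal 0.931 -0.363 -0.041
  outer loop
   vertex 2.6 0.3 0.8
   vertex 3.9 3.4 2.9
   vertex 2.7 0.5 1.3
  endloop
 endfacet
 facet normal 0.420 0.382 -0.823
  outer loop
   vertex 2.6 0.3 0.8
   vertex 2.0 2.9 1.7
   vertex 3.9 3.4 2.9
  endloop
 endfacet
 facet normal 0.364 0.379 -0.851
  outer loop
   vertex 2.6 0.3 0.8
   vertex 1.3 0.2 0.2
   vertex 2.0 2.9 1.7
  endloop
 endfacet
 facet normal -0.035 -0.971 0.238
  outer loop
   vertex 2.6 0.3 0.8
   vertex 1.0 0.8 2.6
   vertex 1.3 0.2 0.2
  endloop
 endfacet
 facet normal 0.104 -0.930 0.351
  outer loop
   vertex 2.6 0.3 0.8
   vertex 2.7 0.5 1.3
   vertex 1.0 0.8 2.6
  endloop
 endfacet
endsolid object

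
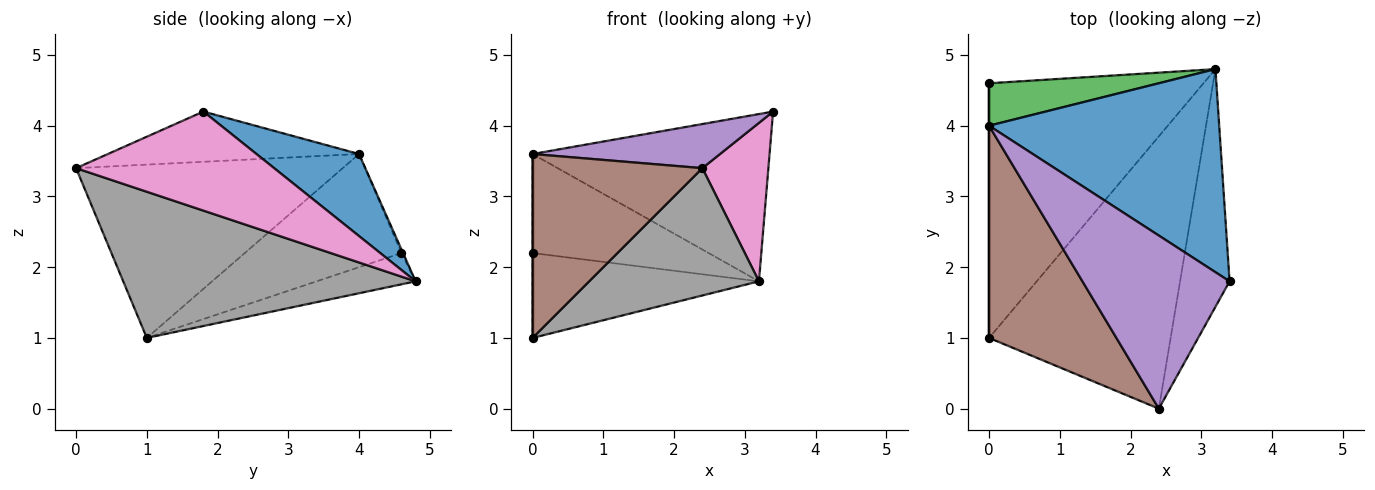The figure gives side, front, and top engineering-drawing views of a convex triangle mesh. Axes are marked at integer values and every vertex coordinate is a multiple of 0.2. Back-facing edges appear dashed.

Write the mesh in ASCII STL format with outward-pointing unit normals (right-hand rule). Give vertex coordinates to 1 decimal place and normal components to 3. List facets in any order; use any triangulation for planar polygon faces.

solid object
 facet normal 0.265 0.613 0.744
  outer loop
   vertex 3.2 4.8 1.8
   vertex 0.0 4.0 3.6
   vertex 3.4 1.8 4.2
  endloop
 endfacet
 facet normal -1.000 0.000 0.000
  outer loop
   vertex 0.0 4.6 2.2
   vertex 0.0 1.0 1.0
   vertex 0.0 4.0 3.6
  endloop
 endfacet
 facet normal -0.008 0.919 0.394
  outer loop
   vertex 0.0 4.6 2.2
   vertex 0.0 4.0 3.6
   vertex 3.2 4.8 1.8
  endloop
 endfacet
 facet normal -0.137 0.313 -0.940
  outer loop
   vertex 0.0 4.6 2.2
   vertex 3.2 4.8 1.8
   vertex 0.0 1.0 1.0
  endloop
 endfacet
 facet normal -0.314 -0.234 0.920
  outer loop
   vertex 2.4 0.0 3.4
   vertex 3.4 1.8 4.2
   vertex 0.0 4.0 3.6
  endloop
 endfacet
 facet normal -0.717 -0.457 0.527
  outer loop
   vertex 2.4 0.0 3.4
   vertex 0.0 4.0 3.6
   vertex 0.0 1.0 1.0
  endloop
 endfacet
 facet normal 0.857 -0.286 -0.429
  outer loop
   vertex 2.4 0.0 3.4
   vertex 3.2 4.8 1.8
   vertex 3.4 1.8 4.2
  endloop
 endfacet
 facet normal 0.589 -0.342 -0.732
  outer loop
   vertex 2.4 0.0 3.4
   vertex 0.0 1.0 1.0
   vertex 3.2 4.8 1.8
  endloop
 endfacet
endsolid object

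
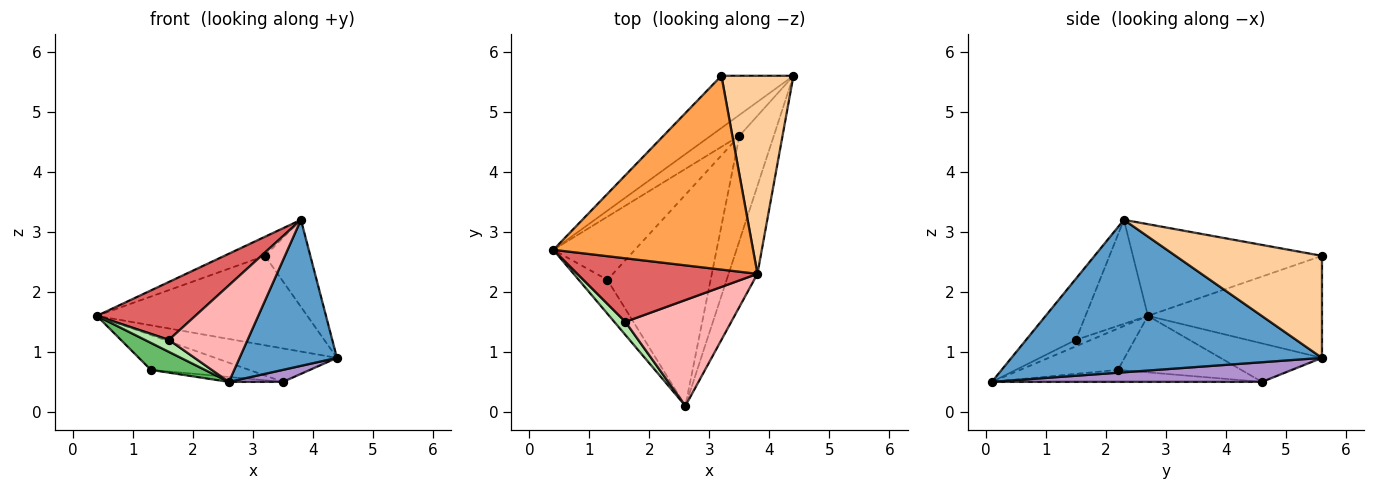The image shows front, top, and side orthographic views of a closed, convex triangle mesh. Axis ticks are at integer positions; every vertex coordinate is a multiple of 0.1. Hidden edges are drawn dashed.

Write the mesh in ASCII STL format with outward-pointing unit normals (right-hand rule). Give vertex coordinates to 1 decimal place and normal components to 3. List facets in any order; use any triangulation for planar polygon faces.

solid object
 facet normal 0.939 -0.294 -0.177
  outer loop
   vertex 3.8 2.3 3.2
   vertex 2.6 0.1 0.5
   vertex 4.4 5.6 0.9
  endloop
 endfacet
 facet normal -0.581 0.703 -0.410
  outer loop
   vertex 3.2 5.6 2.6
   vertex 4.4 5.6 0.9
   vertex 0.4 2.7 1.6
  endloop
 endfacet
 facet normal -0.416 0.089 0.905
  outer loop
   vertex 3.2 5.6 2.6
   vertex 0.4 2.7 1.6
   vertex 3.8 2.3 3.2
  endloop
 endfacet
 facet normal 0.792 0.246 0.559
  outer loop
   vertex 3.2 5.6 2.6
   vertex 3.8 2.3 3.2
   vertex 4.4 5.6 0.9
  endloop
 endfacet
 facet normal -0.748 -0.414 -0.518
  outer loop
   vertex 1.3 2.2 0.7
   vertex 2.6 0.1 0.5
   vertex 0.4 2.7 1.6
  endloop
 endfacet
 facet normal -0.395 -0.621 0.677
  outer loop
   vertex 1.6 1.5 1.2
   vertex 0.4 2.7 1.6
   vertex 2.6 0.1 0.5
  endloop
 endfacet
 facet normal -0.393 -0.619 0.680
  outer loop
   vertex 1.6 1.5 1.2
   vertex 3.8 2.3 3.2
   vertex 0.4 2.7 1.6
  endloop
 endfacet
 facet normal -0.392 -0.620 0.680
  outer loop
   vertex 1.6 1.5 1.2
   vertex 2.6 0.1 0.5
   vertex 3.8 2.3 3.2
  endloop
 endfacet
 facet normal 0.494 -0.099 -0.864
  outer loop
   vertex 3.5 4.6 0.5
   vertex 4.4 5.6 0.9
   vertex 2.6 0.1 0.5
  endloop
 endfacet
 facet normal -0.115 0.023 -0.993
  outer loop
   vertex 3.5 4.6 0.5
   vertex 2.6 0.1 0.5
   vertex 1.3 2.2 0.7
  endloop
 endfacet
 facet normal -0.578 0.693 -0.432
  outer loop
   vertex 3.5 4.6 0.5
   vertex 0.4 2.7 1.6
   vertex 4.4 5.6 0.9
  endloop
 endfacet
 facet normal -0.519 0.413 -0.748
  outer loop
   vertex 3.5 4.6 0.5
   vertex 1.3 2.2 0.7
   vertex 0.4 2.7 1.6
  endloop
 endfacet
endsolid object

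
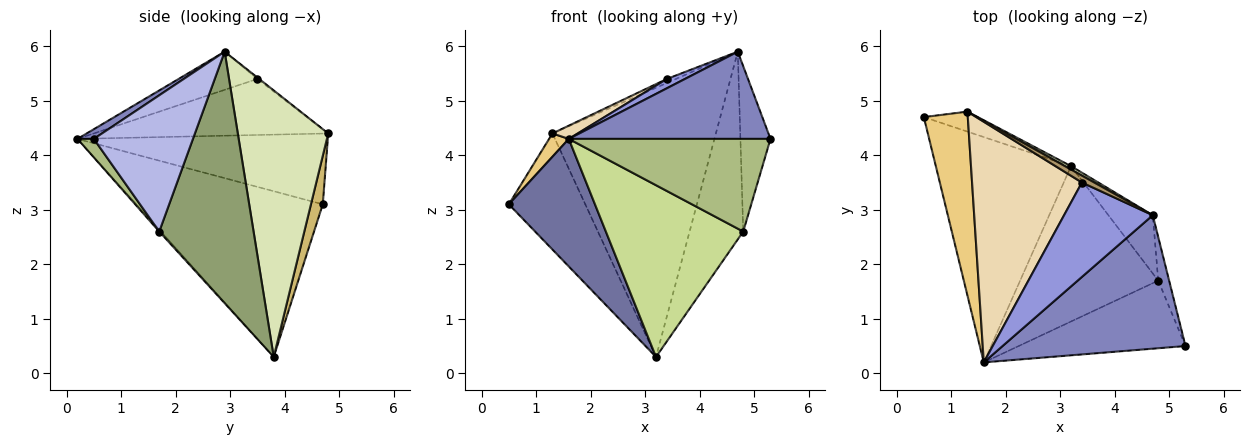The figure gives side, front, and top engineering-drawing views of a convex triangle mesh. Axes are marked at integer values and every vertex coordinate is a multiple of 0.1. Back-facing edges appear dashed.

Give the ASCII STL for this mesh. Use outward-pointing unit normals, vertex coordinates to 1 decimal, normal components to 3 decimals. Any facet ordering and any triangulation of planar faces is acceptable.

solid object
 facet normal -0.730 -0.337 -0.595
  outer loop
   vertex 3.2 3.8 0.3
   vertex 1.6 0.2 4.3
   vertex 0.5 4.7 3.1
  endloop
 endfacet
 facet normal 0.044 -0.546 0.836
  outer loop
   vertex 4.7 2.9 5.9
   vertex 1.6 0.2 4.3
   vertex 5.3 0.5 4.3
  endloop
 endfacet
 facet normal -0.394 -0.090 0.915
  outer loop
   vertex 3.4 3.5 5.4
   vertex 1.6 0.2 4.3
   vertex 4.7 2.9 5.9
  endloop
 endfacet
 facet normal 0.954 0.289 -0.076
  outer loop
   vertex 4.8 1.7 2.6
   vertex 4.7 2.9 5.9
   vertex 5.3 0.5 4.3
  endloop
 endfacet
 facet normal 0.859 0.489 -0.152
  outer loop
   vertex 4.8 1.7 2.6
   vertex 3.2 3.8 0.3
   vertex 4.7 2.9 5.9
  endloop
 endfacet
 facet normal 0.065 -0.806 -0.588
  outer loop
   vertex 4.8 1.7 2.6
   vertex 5.3 0.5 4.3
   vertex 1.6 0.2 4.3
  endloop
 endfacet
 facet normal -0.009 -0.742 -0.671
  outer loop
   vertex 4.8 1.7 2.6
   vertex 1.6 0.2 4.3
   vertex 3.2 3.8 0.3
  endloop
 endfacet
 facet normal 0.484 0.875 0.011
  outer loop
   vertex 1.3 4.8 4.4
   vertex 4.7 2.9 5.9
   vertex 3.2 3.8 0.3
  endloop
 endfacet
 facet normal -0.100 0.500 0.860
  outer loop
   vertex 1.3 4.8 4.4
   vertex 3.4 3.5 5.4
   vertex 4.7 2.9 5.9
  endloop
 endfacet
 facet normal 0.151 0.974 -0.168
  outer loop
   vertex 1.3 4.8 4.4
   vertex 3.2 3.8 0.3
   vertex 0.5 4.7 3.1
  endloop
 endfacet
 facet normal -0.847 -0.067 0.527
  outer loop
   vertex 1.3 4.8 4.4
   vertex 0.5 4.7 3.1
   vertex 1.6 0.2 4.3
  endloop
 endfacet
 facet normal -0.454 -0.049 0.890
  outer loop
   vertex 1.3 4.8 4.4
   vertex 1.6 0.2 4.3
   vertex 3.4 3.5 5.4
  endloop
 endfacet
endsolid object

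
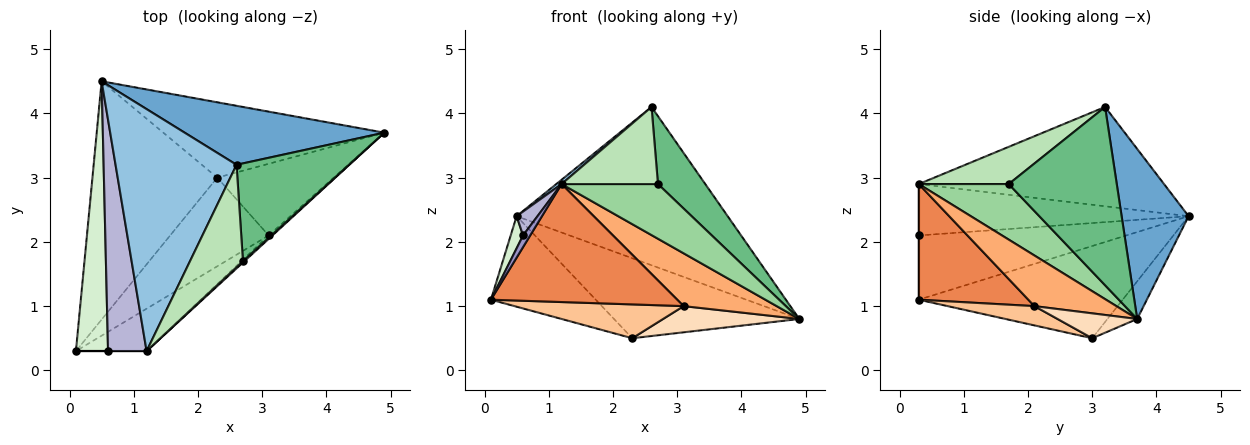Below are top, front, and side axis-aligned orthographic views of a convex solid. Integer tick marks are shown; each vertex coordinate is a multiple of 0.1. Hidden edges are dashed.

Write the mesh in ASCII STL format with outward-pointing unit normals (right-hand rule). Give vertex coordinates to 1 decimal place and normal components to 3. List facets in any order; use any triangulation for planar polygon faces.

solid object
 facet normal 0.285 0.898 0.335
  outer loop
   vertex 2.6 3.2 4.1
   vertex 4.9 3.7 0.8
   vertex 0.5 4.5 2.4
  endloop
 endfacet
 facet normal -0.634 -0.014 0.773
  outer loop
   vertex 1.2 0.3 2.9
   vertex 2.6 3.2 4.1
   vertex 0.5 4.5 2.4
  endloop
 endfacet
 facet normal -0.568 0.292 -0.769
  outer loop
   vertex 2.3 3.0 0.5
   vertex 0.1 0.3 1.1
   vertex 0.5 4.5 2.4
  endloop
 endfacet
 facet normal -0.116 0.723 -0.681
  outer loop
   vertex 2.3 3.0 0.5
   vertex 0.5 4.5 2.4
   vertex 4.9 3.7 0.8
  endloop
 endfacet
 facet normal 0.484 -0.823 -0.296
  outer loop
   vertex 3.1 2.1 1.0
   vertex 1.2 0.3 2.9
   vertex 0.1 0.3 1.1
  endloop
 endfacet
 facet normal 0.660 -0.749 -0.049
  outer loop
   vertex 3.1 2.1 1.0
   vertex 4.9 3.7 0.8
   vertex 1.2 0.3 2.9
  endloop
 endfacet
 facet normal 0.180 -0.351 -0.919
  outer loop
   vertex 3.1 2.1 1.0
   vertex 0.1 0.3 1.1
   vertex 2.3 3.0 0.5
  endloop
 endfacet
 facet normal 0.197 -0.337 -0.921
  outer loop
   vertex 3.1 2.1 1.0
   vertex 2.3 3.0 0.5
   vertex 4.9 3.7 0.8
  endloop
 endfacet
 facet normal 0.793 -0.347 0.500
  outer loop
   vertex 2.7 1.7 2.9
   vertex 4.9 3.7 0.8
   vertex 2.6 3.2 4.1
  endloop
 endfacet
 facet normal 0.682 -0.731 0.019
  outer loop
   vertex 2.7 1.7 2.9
   vertex 1.2 0.3 2.9
   vertex 4.9 3.7 0.8
  endloop
 endfacet
 facet normal 0.490 -0.525 0.697
  outer loop
   vertex 2.7 1.7 2.9
   vertex 2.6 3.2 4.1
   vertex 1.2 0.3 2.9
  endloop
 endfacet
 facet normal -0.893 -0.053 0.447
  outer loop
   vertex 0.6 0.3 2.1
   vertex 0.5 4.5 2.4
   vertex 0.1 0.3 1.1
  endloop
 endfacet
 facet normal 0.000 -1.000 0.000
  outer loop
   vertex 0.6 0.3 2.1
   vertex 0.1 0.3 1.1
   vertex 1.2 0.3 2.9
  endloop
 endfacet
 facet normal -0.798 -0.062 0.599
  outer loop
   vertex 0.6 0.3 2.1
   vertex 1.2 0.3 2.9
   vertex 0.5 4.5 2.4
  endloop
 endfacet
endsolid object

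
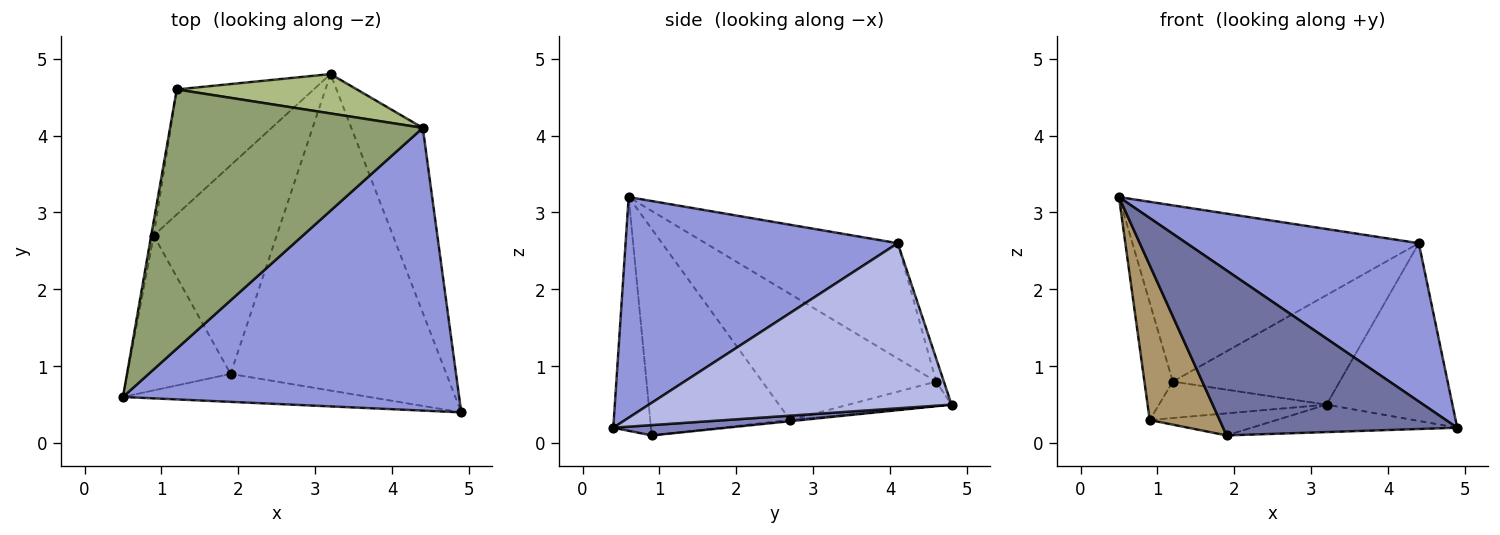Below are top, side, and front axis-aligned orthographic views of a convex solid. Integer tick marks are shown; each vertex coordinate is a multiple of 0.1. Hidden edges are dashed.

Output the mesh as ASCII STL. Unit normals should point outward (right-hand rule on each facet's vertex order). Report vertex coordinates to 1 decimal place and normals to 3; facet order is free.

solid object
 facet normal -0.157 -0.974 -0.165
  outer loop
   vertex 1.9 0.9 0.1
   vertex 4.9 0.4 0.2
   vertex 0.5 0.6 3.2
  endloop
 endfacet
 facet normal 0.048 0.086 -0.995
  outer loop
   vertex 1.9 0.9 0.1
   vertex 3.2 4.8 0.5
   vertex 4.9 0.4 0.2
  endloop
 endfacet
 facet normal 0.497 -0.424 0.757
  outer loop
   vertex 4.4 4.1 2.6
   vertex 0.5 0.6 3.2
   vertex 4.9 0.4 0.2
  endloop
 endfacet
 facet normal 0.857 0.357 -0.371
  outer loop
   vertex 4.4 4.1 2.6
   vertex 4.9 0.4 0.2
   vertex 3.2 4.8 0.5
  endloop
 endfacet
 facet normal -0.353 0.526 0.774
  outer loop
   vertex 1.2 4.6 0.8
   vertex 0.5 0.6 3.2
   vertex 4.4 4.1 2.6
  endloop
 endfacet
 facet normal -0.043 0.940 0.338
  outer loop
   vertex 1.2 4.6 0.8
   vertex 4.4 4.1 2.6
   vertex 3.2 4.8 0.5
  endloop
 endfacet
 facet normal -0.010 0.105 -0.994
  outer loop
   vertex 0.9 2.7 0.3
   vertex 3.2 4.8 0.5
   vertex 1.9 0.9 0.1
  endloop
 endfacet
 facet normal -0.170 0.276 -0.946
  outer loop
   vertex 0.9 2.7 0.3
   vertex 1.2 4.6 0.8
   vertex 3.2 4.8 0.5
  endloop
 endfacet
 facet normal -0.816 -0.408 -0.408
  outer loop
   vertex 0.9 2.7 0.3
   vertex 1.9 0.9 0.1
   vertex 0.5 0.6 3.2
  endloop
 endfacet
 facet normal -0.987 0.161 -0.020
  outer loop
   vertex 0.9 2.7 0.3
   vertex 0.5 0.6 3.2
   vertex 1.2 4.6 0.8
  endloop
 endfacet
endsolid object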